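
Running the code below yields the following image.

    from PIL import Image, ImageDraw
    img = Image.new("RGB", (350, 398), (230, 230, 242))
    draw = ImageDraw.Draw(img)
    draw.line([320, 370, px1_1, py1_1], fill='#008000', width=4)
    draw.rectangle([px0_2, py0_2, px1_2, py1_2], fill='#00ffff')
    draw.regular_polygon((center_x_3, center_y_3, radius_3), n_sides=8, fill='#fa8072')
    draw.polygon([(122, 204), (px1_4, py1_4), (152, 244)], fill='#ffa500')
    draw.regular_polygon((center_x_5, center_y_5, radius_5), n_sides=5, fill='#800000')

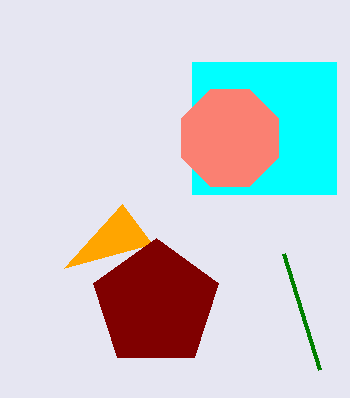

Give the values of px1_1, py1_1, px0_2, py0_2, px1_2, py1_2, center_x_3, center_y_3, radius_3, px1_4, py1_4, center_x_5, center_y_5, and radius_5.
px1_1 = 284, py1_1 = 254, px0_2 = 192, py0_2 = 62, px1_2 = 336, py1_2 = 194, center_x_3 = 230, center_y_3 = 138, radius_3 = 52, px1_4 = 64, py1_4 = 268, center_x_5 = 156, center_y_5 = 304, radius_5 = 66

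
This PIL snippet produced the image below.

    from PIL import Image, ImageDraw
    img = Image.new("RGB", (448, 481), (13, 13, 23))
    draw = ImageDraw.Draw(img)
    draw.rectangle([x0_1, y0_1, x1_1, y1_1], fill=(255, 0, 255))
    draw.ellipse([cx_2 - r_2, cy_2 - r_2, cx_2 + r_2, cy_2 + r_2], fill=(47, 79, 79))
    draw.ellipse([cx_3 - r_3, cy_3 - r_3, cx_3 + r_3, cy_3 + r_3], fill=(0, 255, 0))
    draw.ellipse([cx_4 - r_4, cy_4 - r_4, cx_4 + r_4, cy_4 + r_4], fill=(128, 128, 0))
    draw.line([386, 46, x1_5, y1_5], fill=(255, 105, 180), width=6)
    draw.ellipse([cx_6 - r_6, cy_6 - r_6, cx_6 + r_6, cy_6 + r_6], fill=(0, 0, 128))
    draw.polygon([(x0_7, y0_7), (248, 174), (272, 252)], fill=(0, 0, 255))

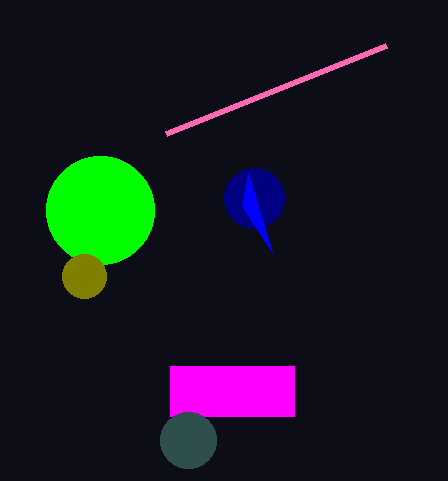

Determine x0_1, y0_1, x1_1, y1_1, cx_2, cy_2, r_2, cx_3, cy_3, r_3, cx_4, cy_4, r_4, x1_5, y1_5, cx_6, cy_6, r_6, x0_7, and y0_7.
x0_1 = 170; y0_1 = 366; x1_1 = 294; y1_1 = 416; cx_2 = 188; cy_2 = 440; r_2 = 28; cx_3 = 100; cy_3 = 210; r_3 = 54; cx_4 = 84; cy_4 = 276; r_4 = 22; x1_5 = 166; y1_5 = 134; cx_6 = 254; cy_6 = 198; r_6 = 30; x0_7 = 242; y0_7 = 206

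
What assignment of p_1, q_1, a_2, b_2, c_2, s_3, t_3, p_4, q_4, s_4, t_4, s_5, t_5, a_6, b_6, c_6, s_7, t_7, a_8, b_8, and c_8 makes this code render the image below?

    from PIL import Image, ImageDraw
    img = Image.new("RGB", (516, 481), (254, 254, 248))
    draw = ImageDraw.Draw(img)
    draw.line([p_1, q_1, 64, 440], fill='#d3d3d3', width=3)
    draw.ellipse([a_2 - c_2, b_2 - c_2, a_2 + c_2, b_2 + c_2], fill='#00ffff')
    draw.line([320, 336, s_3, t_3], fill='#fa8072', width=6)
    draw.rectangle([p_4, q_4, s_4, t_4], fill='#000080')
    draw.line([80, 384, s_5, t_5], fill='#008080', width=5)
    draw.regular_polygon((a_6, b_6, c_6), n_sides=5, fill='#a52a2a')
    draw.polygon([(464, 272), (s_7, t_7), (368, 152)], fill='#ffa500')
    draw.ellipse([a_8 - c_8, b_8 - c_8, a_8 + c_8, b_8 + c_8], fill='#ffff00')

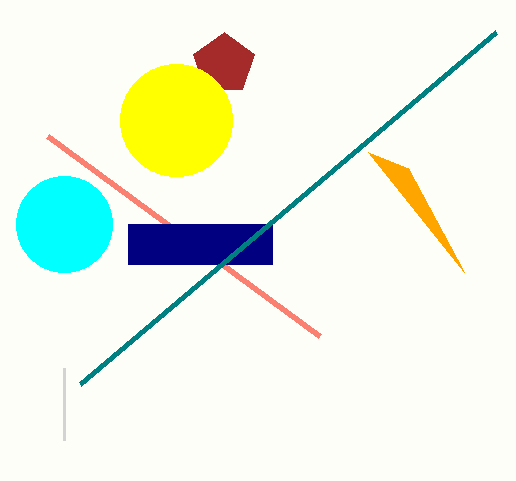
p_1 = 64; q_1 = 368; a_2 = 64; b_2 = 224; c_2 = 48; s_3 = 48; t_3 = 136; p_4 = 128; q_4 = 224; s_4 = 272; t_4 = 264; s_5 = 496; t_5 = 32; a_6 = 224; b_6 = 64; c_6 = 32; s_7 = 408; t_7 = 168; a_8 = 176; b_8 = 120; c_8 = 56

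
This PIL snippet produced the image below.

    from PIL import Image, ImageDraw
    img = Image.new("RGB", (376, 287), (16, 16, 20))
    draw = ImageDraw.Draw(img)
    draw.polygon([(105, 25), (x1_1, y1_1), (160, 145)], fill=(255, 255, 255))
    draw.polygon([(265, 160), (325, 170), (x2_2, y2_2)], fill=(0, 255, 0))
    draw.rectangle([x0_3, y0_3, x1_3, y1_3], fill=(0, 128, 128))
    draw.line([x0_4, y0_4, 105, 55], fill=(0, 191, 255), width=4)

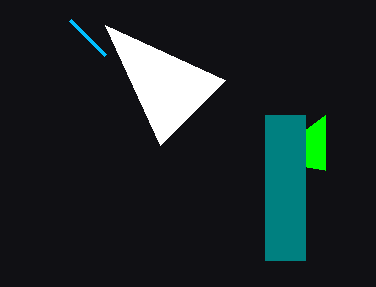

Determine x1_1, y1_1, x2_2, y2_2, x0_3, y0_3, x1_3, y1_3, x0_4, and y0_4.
x1_1 = 225; y1_1 = 80; x2_2 = 325; y2_2 = 115; x0_3 = 265; y0_3 = 115; x1_3 = 305; y1_3 = 260; x0_4 = 70; y0_4 = 20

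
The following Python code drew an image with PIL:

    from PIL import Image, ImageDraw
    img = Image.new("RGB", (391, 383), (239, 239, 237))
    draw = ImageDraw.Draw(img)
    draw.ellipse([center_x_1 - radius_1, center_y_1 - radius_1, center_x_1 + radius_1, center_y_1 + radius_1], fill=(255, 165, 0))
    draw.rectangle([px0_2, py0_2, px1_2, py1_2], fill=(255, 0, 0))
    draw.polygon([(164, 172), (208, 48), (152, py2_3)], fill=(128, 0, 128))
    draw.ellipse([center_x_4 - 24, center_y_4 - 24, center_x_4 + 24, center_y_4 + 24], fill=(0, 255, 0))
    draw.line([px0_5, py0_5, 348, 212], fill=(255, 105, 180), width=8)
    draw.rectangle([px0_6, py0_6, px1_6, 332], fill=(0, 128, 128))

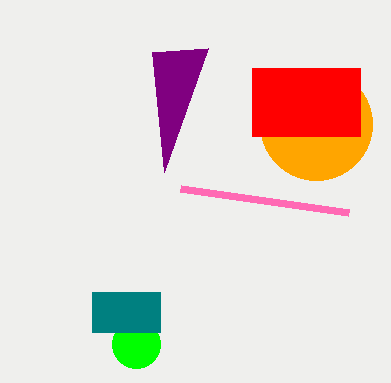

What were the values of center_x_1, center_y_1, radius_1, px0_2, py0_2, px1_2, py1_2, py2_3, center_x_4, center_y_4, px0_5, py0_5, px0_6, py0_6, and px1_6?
center_x_1 = 316; center_y_1 = 124; radius_1 = 56; px0_2 = 252; py0_2 = 68; px1_2 = 360; py1_2 = 136; py2_3 = 52; center_x_4 = 136; center_y_4 = 344; px0_5 = 180; py0_5 = 188; px0_6 = 92; py0_6 = 292; px1_6 = 160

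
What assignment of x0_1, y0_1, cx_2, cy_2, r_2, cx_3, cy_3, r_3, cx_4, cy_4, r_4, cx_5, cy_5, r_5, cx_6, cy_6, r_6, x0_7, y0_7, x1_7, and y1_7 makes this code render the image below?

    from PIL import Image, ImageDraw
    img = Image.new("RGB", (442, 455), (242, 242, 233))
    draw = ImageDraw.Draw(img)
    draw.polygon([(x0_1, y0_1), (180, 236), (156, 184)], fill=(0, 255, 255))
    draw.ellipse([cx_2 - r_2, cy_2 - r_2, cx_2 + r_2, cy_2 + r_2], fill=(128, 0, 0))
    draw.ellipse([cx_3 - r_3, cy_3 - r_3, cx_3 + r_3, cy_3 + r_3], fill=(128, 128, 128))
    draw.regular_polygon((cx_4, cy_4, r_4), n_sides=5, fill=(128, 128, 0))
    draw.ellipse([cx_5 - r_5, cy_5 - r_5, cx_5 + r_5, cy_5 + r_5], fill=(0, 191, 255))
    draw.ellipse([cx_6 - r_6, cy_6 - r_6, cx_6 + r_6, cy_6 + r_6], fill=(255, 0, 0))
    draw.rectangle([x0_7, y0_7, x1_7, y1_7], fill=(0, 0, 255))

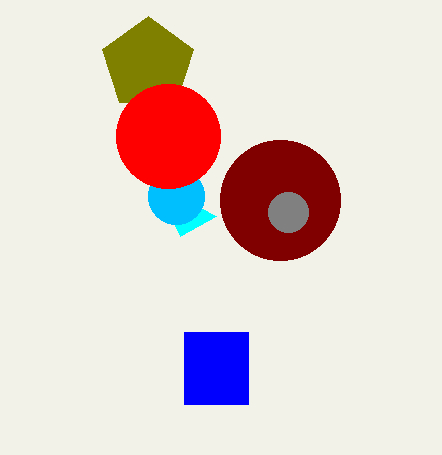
x0_1 = 216
y0_1 = 216
cx_2 = 280
cy_2 = 200
r_2 = 60
cx_3 = 288
cy_3 = 212
r_3 = 20
cx_4 = 148
cy_4 = 64
r_4 = 48
cx_5 = 176
cy_5 = 196
r_5 = 28
cx_6 = 168
cy_6 = 136
r_6 = 52
x0_7 = 184
y0_7 = 332
x1_7 = 248
y1_7 = 404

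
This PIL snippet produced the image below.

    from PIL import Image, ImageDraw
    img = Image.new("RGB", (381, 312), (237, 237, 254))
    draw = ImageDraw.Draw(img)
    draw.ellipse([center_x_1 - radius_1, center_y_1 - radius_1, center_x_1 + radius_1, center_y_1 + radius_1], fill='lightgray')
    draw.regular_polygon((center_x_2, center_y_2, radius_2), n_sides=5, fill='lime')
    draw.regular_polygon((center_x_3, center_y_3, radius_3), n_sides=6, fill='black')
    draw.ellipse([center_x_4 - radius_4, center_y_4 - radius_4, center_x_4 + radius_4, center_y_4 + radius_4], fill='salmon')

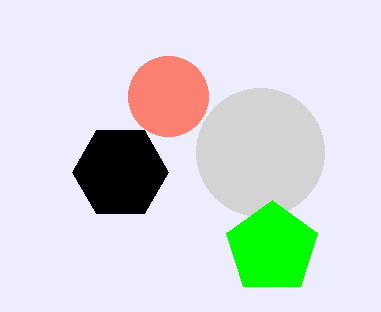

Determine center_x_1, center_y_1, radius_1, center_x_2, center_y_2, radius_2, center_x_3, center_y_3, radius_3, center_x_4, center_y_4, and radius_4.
center_x_1 = 260
center_y_1 = 152
radius_1 = 64
center_x_2 = 272
center_y_2 = 248
radius_2 = 48
center_x_3 = 120
center_y_3 = 172
radius_3 = 48
center_x_4 = 168
center_y_4 = 96
radius_4 = 40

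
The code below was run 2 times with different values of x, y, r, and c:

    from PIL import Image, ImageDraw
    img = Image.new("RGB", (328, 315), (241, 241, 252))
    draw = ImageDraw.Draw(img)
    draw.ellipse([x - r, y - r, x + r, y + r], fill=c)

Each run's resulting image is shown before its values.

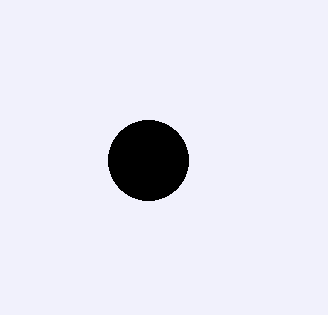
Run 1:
x = 148; y = 160; r = 40; c = 'black'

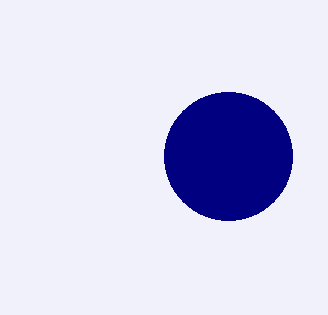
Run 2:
x = 228
y = 156
r = 64
c = 'navy'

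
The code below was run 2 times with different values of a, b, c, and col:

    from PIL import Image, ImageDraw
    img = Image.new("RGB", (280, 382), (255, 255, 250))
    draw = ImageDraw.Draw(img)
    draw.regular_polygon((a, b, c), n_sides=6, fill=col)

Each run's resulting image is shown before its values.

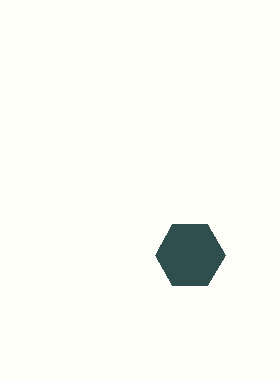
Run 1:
a = 190
b = 255
c = 35
col = 'darkslategray'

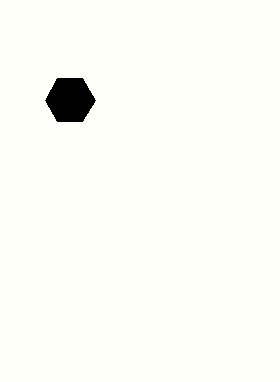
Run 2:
a = 70; b = 100; c = 25; col = 'black'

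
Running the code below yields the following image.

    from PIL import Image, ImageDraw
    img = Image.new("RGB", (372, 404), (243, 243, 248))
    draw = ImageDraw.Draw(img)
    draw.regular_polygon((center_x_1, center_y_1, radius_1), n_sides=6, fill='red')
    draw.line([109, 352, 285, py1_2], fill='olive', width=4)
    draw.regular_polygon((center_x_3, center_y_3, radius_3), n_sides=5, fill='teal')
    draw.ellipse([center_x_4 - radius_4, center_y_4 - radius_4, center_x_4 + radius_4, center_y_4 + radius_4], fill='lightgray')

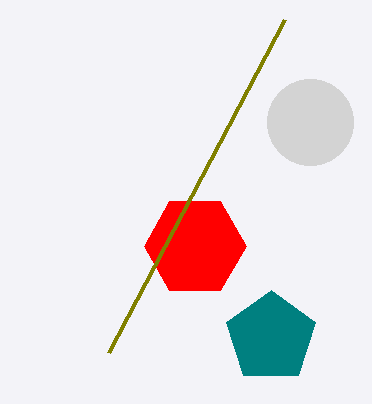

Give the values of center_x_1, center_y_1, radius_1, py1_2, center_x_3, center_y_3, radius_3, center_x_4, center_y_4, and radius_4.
center_x_1 = 195; center_y_1 = 246; radius_1 = 51; py1_2 = 19; center_x_3 = 271; center_y_3 = 337; radius_3 = 47; center_x_4 = 310; center_y_4 = 122; radius_4 = 43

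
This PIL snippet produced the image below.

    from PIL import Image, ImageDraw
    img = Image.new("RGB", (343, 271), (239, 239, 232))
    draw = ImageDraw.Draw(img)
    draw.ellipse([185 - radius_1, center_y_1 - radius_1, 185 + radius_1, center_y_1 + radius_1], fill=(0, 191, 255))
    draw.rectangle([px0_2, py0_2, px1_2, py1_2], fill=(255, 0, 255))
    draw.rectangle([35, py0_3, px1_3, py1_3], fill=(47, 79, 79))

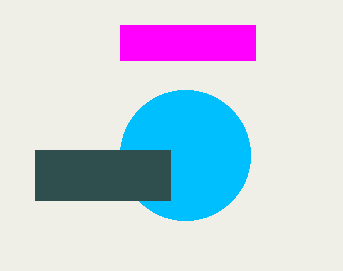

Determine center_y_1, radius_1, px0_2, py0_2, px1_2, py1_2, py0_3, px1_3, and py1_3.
center_y_1 = 155; radius_1 = 65; px0_2 = 120; py0_2 = 25; px1_2 = 255; py1_2 = 60; py0_3 = 150; px1_3 = 170; py1_3 = 200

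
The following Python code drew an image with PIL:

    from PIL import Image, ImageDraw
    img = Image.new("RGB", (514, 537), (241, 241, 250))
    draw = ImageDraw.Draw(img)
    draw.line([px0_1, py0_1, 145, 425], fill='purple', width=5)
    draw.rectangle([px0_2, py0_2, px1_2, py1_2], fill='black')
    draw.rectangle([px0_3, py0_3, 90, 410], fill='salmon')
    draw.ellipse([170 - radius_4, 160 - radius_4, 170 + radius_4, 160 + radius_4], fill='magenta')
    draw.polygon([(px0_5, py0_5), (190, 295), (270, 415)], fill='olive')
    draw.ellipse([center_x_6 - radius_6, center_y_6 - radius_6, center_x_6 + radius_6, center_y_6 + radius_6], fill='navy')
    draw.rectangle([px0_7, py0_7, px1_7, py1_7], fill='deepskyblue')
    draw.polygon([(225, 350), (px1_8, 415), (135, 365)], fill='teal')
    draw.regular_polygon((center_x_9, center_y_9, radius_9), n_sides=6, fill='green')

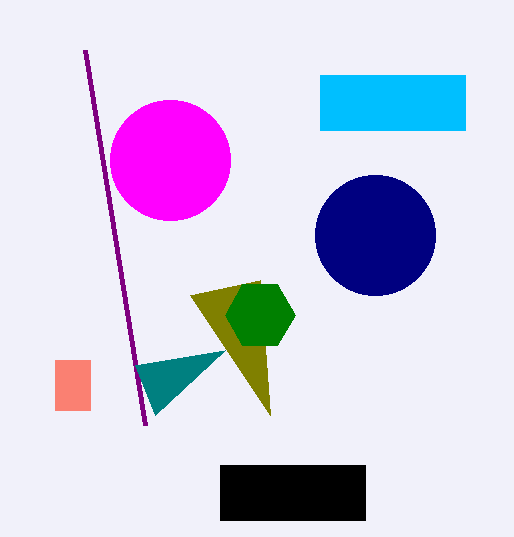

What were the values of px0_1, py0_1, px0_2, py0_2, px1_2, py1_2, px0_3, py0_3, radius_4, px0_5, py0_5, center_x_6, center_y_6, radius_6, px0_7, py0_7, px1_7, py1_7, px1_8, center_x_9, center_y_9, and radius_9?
px0_1 = 85, py0_1 = 50, px0_2 = 220, py0_2 = 465, px1_2 = 365, py1_2 = 520, px0_3 = 55, py0_3 = 360, radius_4 = 60, px0_5 = 260, py0_5 = 280, center_x_6 = 375, center_y_6 = 235, radius_6 = 60, px0_7 = 320, py0_7 = 75, px1_7 = 465, py1_7 = 130, px1_8 = 155, center_x_9 = 260, center_y_9 = 315, radius_9 = 35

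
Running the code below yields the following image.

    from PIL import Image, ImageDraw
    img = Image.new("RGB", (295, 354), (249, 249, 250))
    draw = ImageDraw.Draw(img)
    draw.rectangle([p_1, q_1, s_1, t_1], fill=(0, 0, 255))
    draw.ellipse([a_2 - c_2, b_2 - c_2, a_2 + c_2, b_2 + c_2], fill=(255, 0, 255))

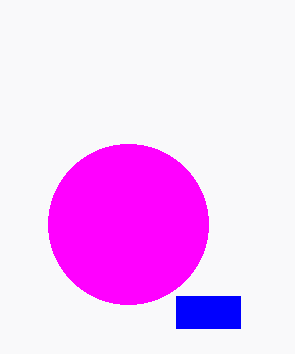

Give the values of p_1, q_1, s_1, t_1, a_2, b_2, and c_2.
p_1 = 176; q_1 = 296; s_1 = 240; t_1 = 328; a_2 = 128; b_2 = 224; c_2 = 80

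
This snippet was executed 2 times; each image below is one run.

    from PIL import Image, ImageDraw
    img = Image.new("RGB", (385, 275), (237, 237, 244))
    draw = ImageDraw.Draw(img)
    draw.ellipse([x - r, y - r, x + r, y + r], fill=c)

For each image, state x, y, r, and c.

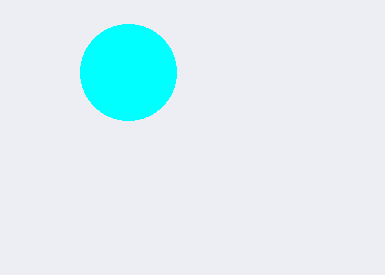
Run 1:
x = 128; y = 72; r = 48; c = 'cyan'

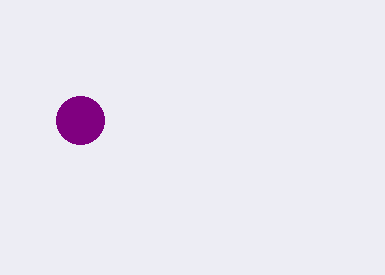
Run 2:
x = 80; y = 120; r = 24; c = 'purple'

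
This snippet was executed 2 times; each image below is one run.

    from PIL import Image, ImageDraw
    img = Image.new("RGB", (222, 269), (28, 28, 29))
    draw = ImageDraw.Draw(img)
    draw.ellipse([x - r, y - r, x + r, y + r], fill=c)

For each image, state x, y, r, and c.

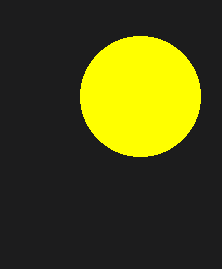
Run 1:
x = 140
y = 96
r = 60
c = 'yellow'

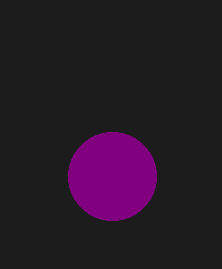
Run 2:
x = 112
y = 176
r = 44
c = 'purple'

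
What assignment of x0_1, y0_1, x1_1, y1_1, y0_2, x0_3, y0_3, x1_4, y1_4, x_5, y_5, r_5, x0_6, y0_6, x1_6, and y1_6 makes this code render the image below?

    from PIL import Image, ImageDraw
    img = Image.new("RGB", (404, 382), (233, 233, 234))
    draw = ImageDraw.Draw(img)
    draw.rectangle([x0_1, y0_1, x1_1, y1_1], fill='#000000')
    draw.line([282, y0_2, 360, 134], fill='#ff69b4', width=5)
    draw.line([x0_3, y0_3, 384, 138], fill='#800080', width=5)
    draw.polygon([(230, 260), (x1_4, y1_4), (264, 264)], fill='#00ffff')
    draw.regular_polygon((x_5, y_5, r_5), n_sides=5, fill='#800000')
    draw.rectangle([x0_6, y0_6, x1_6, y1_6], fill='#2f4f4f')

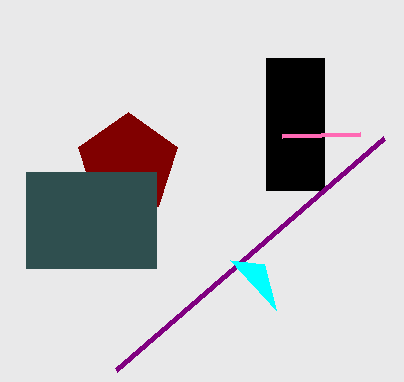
x0_1 = 266; y0_1 = 58; x1_1 = 324; y1_1 = 190; y0_2 = 136; x0_3 = 116; y0_3 = 370; x1_4 = 276; y1_4 = 310; x_5 = 128; y_5 = 164; r_5 = 52; x0_6 = 26; y0_6 = 172; x1_6 = 156; y1_6 = 268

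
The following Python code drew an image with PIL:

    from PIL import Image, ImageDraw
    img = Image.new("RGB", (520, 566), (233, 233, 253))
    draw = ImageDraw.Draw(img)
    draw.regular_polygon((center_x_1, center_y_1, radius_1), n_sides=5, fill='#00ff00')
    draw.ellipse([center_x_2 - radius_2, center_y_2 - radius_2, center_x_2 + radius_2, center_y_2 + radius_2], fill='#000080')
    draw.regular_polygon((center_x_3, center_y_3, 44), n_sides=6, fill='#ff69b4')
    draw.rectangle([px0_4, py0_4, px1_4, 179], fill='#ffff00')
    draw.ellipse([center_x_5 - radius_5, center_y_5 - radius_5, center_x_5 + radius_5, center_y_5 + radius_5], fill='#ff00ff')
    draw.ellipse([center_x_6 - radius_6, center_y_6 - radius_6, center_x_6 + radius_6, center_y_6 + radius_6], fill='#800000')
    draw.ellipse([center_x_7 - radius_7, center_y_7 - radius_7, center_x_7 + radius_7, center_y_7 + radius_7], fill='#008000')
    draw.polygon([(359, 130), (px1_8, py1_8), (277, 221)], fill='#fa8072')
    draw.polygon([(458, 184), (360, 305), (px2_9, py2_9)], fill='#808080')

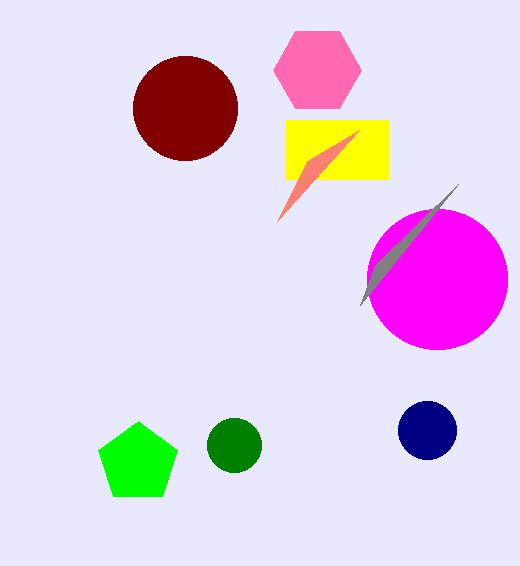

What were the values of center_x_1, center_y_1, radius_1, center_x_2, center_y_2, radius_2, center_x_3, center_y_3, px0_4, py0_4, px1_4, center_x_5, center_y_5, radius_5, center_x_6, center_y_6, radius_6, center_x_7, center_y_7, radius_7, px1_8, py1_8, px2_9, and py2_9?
center_x_1 = 138; center_y_1 = 463; radius_1 = 42; center_x_2 = 427; center_y_2 = 430; radius_2 = 29; center_x_3 = 317; center_y_3 = 70; px0_4 = 286; py0_4 = 120; px1_4 = 388; center_x_5 = 437; center_y_5 = 279; radius_5 = 70; center_x_6 = 185; center_y_6 = 108; radius_6 = 52; center_x_7 = 234; center_y_7 = 445; radius_7 = 27; px1_8 = 307; py1_8 = 161; px2_9 = 375; py2_9 = 265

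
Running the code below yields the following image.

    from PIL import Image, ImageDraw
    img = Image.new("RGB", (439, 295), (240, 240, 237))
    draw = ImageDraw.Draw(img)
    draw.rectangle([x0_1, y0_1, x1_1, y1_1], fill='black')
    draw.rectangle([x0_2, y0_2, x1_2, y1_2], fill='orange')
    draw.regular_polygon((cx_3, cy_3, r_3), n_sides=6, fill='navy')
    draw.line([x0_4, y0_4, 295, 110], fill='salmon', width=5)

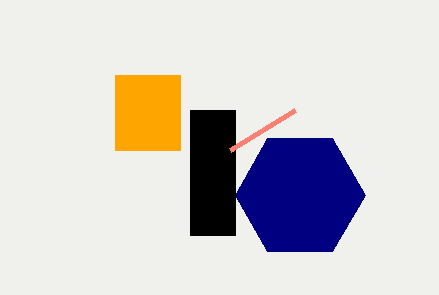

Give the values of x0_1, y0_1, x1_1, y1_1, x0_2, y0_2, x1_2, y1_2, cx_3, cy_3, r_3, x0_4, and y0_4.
x0_1 = 190
y0_1 = 110
x1_1 = 235
y1_1 = 235
x0_2 = 115
y0_2 = 75
x1_2 = 180
y1_2 = 150
cx_3 = 300
cy_3 = 195
r_3 = 65
x0_4 = 230
y0_4 = 150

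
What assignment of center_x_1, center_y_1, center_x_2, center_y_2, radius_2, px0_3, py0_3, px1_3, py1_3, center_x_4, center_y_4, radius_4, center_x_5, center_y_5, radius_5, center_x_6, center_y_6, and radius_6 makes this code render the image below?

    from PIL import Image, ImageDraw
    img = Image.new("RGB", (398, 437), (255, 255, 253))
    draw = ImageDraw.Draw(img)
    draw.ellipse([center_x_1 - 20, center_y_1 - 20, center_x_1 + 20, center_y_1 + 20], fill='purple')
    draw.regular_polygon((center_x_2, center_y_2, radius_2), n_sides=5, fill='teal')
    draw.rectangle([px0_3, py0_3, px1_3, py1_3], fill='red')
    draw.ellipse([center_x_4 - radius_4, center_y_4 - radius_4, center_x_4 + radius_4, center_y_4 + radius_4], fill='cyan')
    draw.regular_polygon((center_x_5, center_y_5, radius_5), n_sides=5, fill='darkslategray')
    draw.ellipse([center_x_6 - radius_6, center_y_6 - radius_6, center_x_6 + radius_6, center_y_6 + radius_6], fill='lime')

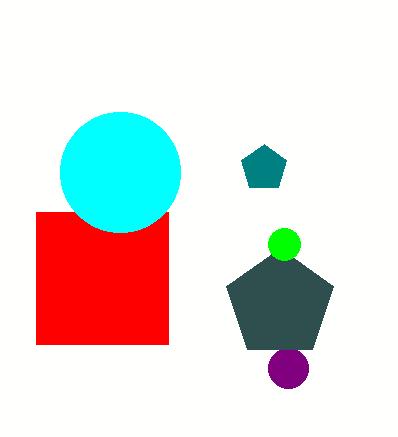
center_x_1 = 288
center_y_1 = 368
center_x_2 = 264
center_y_2 = 168
radius_2 = 24
px0_3 = 36
py0_3 = 212
px1_3 = 168
py1_3 = 344
center_x_4 = 120
center_y_4 = 172
radius_4 = 60
center_x_5 = 280
center_y_5 = 304
radius_5 = 56
center_x_6 = 284
center_y_6 = 244
radius_6 = 16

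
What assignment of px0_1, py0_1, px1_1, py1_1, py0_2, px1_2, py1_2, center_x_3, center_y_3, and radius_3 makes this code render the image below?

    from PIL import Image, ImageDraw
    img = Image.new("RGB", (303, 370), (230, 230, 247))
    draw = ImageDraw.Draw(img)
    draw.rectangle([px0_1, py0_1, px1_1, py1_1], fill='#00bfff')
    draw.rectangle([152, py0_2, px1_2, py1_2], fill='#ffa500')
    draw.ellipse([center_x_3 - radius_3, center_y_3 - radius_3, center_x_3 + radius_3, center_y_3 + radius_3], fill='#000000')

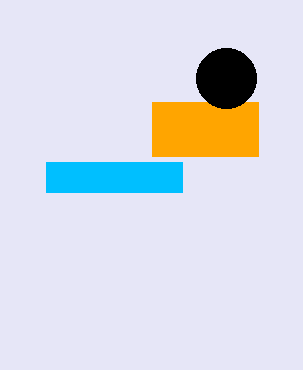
px0_1 = 46
py0_1 = 162
px1_1 = 182
py1_1 = 192
py0_2 = 102
px1_2 = 258
py1_2 = 156
center_x_3 = 226
center_y_3 = 78
radius_3 = 30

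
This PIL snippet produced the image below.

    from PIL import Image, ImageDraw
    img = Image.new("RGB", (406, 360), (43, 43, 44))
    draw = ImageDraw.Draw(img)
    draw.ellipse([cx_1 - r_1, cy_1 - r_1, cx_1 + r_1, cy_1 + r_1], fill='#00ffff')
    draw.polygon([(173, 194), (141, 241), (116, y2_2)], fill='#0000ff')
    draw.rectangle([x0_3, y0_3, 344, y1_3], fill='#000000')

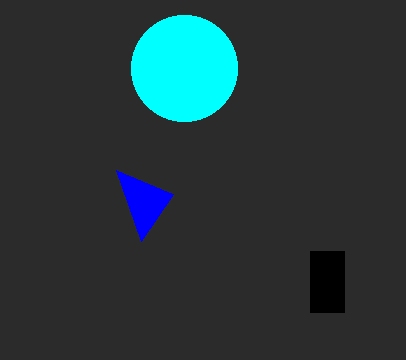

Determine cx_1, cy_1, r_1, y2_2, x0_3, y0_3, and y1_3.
cx_1 = 184; cy_1 = 68; r_1 = 53; y2_2 = 170; x0_3 = 310; y0_3 = 251; y1_3 = 312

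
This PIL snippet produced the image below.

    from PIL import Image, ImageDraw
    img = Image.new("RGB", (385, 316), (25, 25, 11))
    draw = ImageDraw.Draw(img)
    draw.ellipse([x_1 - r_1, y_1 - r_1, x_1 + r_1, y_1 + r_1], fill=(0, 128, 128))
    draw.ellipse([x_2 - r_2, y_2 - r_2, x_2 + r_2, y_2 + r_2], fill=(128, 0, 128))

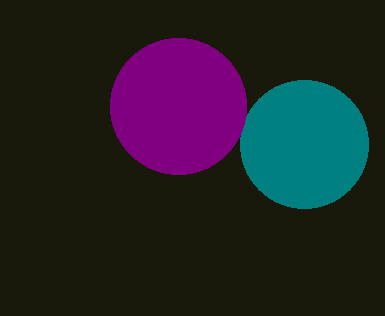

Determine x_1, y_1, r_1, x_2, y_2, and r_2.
x_1 = 304; y_1 = 144; r_1 = 64; x_2 = 178; y_2 = 106; r_2 = 68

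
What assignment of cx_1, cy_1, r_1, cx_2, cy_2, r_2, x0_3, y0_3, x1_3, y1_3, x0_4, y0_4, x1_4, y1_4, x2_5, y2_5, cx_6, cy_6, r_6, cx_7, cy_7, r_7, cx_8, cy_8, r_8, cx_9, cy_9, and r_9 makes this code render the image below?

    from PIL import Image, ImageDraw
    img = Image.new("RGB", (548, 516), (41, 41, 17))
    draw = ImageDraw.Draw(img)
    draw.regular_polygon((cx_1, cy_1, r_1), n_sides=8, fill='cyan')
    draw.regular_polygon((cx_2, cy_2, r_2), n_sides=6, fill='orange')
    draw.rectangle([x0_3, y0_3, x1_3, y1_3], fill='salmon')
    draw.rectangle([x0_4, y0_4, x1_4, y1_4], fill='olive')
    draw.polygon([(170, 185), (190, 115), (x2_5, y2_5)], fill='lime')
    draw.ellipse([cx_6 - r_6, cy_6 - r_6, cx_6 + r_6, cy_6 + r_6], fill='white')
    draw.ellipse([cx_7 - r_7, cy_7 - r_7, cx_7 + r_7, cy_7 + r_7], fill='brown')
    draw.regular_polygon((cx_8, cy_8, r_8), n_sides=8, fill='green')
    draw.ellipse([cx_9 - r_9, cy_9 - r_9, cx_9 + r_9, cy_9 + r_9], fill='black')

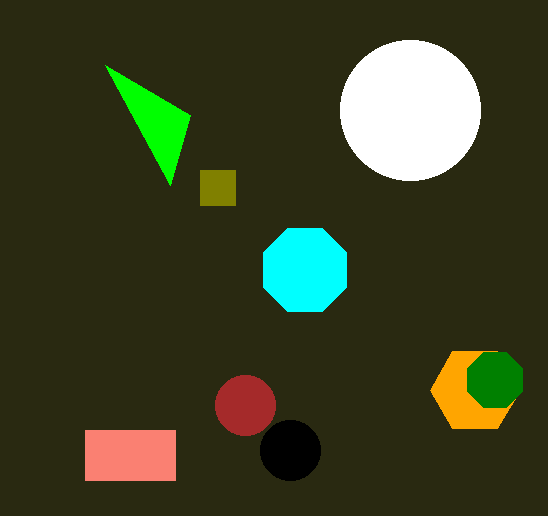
cx_1 = 305
cy_1 = 270
r_1 = 45
cx_2 = 475
cy_2 = 390
r_2 = 45
x0_3 = 85
y0_3 = 430
x1_3 = 175
y1_3 = 480
x0_4 = 200
y0_4 = 170
x1_4 = 235
y1_4 = 205
x2_5 = 105
y2_5 = 65
cx_6 = 410
cy_6 = 110
r_6 = 70
cx_7 = 245
cy_7 = 405
r_7 = 30
cx_8 = 495
cy_8 = 380
r_8 = 30
cx_9 = 290
cy_9 = 450
r_9 = 30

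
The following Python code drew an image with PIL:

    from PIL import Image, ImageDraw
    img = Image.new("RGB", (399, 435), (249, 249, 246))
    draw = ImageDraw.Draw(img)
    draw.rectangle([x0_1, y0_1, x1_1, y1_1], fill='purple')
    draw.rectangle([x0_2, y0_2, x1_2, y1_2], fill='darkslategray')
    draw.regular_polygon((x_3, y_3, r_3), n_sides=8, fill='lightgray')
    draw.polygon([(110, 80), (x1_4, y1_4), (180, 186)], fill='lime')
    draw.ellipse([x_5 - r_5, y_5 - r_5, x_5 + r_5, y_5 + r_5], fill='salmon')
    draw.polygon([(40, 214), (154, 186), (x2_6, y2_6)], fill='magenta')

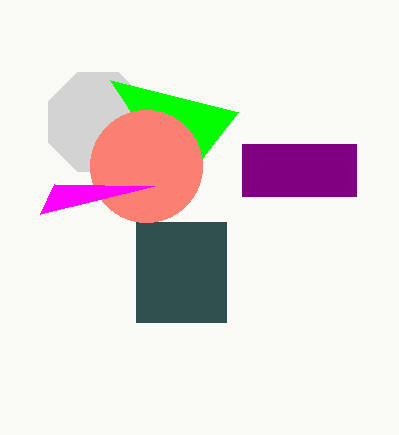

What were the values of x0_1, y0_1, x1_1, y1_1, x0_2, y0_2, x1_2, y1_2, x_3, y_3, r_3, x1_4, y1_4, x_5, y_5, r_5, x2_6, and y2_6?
x0_1 = 242; y0_1 = 144; x1_1 = 356; y1_1 = 196; x0_2 = 136; y0_2 = 222; x1_2 = 226; y1_2 = 322; x_3 = 98; y_3 = 122; r_3 = 54; x1_4 = 238; y1_4 = 112; x_5 = 146; y_5 = 166; r_5 = 56; x2_6 = 54; y2_6 = 184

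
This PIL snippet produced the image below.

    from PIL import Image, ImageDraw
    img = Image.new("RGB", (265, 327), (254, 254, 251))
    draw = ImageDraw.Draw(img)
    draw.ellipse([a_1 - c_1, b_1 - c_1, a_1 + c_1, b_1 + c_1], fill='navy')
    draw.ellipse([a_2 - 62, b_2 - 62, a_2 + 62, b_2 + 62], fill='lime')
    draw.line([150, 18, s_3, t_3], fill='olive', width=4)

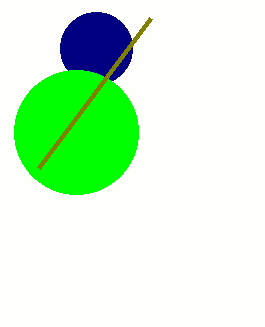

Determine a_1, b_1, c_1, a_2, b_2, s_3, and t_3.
a_1 = 96, b_1 = 48, c_1 = 36, a_2 = 76, b_2 = 132, s_3 = 38, t_3 = 168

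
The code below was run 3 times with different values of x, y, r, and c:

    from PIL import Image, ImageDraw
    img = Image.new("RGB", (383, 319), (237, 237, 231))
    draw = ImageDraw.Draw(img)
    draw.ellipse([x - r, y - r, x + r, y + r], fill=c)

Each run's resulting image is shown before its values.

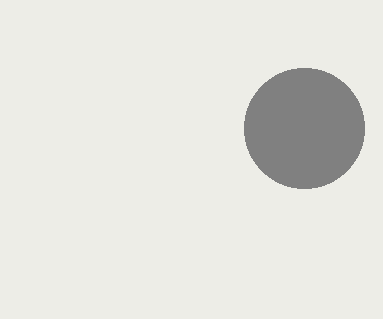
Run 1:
x = 304, y = 128, r = 60, c = 'gray'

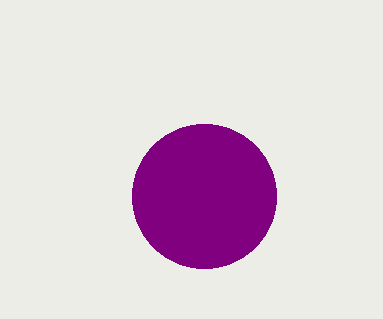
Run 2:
x = 204, y = 196, r = 72, c = 'purple'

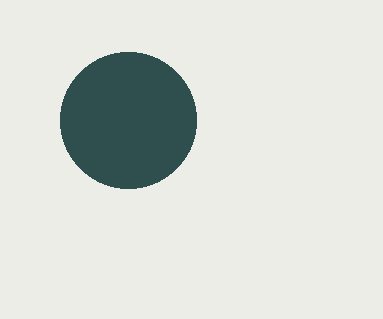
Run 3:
x = 128
y = 120
r = 68
c = 'darkslategray'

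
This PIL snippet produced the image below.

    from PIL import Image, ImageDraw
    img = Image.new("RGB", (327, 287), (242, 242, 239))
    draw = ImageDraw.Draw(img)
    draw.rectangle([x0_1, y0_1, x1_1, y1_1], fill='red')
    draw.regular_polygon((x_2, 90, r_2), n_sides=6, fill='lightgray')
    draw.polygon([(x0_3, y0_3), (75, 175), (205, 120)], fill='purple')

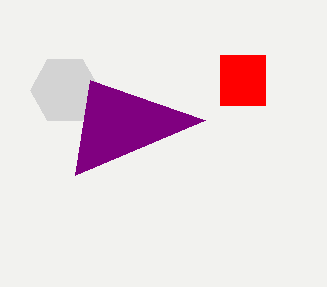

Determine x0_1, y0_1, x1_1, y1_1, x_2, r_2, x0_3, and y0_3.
x0_1 = 220
y0_1 = 55
x1_1 = 265
y1_1 = 105
x_2 = 65
r_2 = 35
x0_3 = 90
y0_3 = 80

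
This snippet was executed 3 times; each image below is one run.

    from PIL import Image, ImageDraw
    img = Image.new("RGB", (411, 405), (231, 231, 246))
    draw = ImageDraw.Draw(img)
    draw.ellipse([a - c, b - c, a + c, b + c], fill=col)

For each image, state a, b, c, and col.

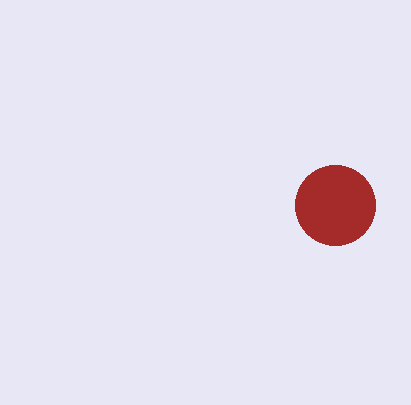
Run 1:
a = 335, b = 205, c = 40, col = 'brown'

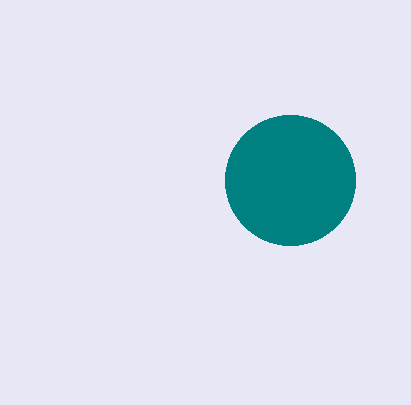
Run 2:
a = 290; b = 180; c = 65; col = 'teal'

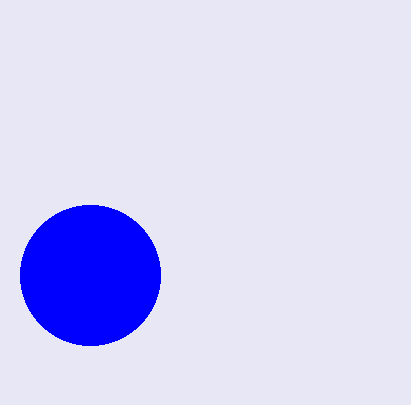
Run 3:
a = 90
b = 275
c = 70
col = 'blue'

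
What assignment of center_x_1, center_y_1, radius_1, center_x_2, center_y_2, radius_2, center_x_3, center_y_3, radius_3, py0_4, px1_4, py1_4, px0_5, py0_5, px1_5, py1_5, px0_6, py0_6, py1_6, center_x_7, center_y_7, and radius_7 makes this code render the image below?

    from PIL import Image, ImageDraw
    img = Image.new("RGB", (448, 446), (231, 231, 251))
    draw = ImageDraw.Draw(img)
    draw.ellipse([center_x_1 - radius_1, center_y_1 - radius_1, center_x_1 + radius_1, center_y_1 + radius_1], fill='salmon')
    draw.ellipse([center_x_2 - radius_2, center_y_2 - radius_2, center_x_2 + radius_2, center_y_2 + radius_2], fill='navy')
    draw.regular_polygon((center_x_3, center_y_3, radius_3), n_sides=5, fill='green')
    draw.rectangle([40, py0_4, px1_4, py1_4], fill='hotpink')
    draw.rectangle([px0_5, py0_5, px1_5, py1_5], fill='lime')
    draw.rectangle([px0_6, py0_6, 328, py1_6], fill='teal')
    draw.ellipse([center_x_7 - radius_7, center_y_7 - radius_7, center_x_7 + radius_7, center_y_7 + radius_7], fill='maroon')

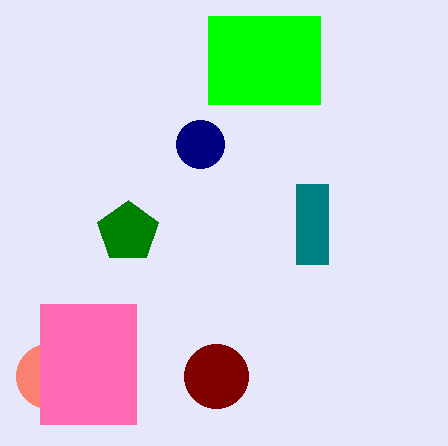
center_x_1 = 48; center_y_1 = 376; radius_1 = 32; center_x_2 = 200; center_y_2 = 144; radius_2 = 24; center_x_3 = 128; center_y_3 = 232; radius_3 = 32; py0_4 = 304; px1_4 = 136; py1_4 = 424; px0_5 = 208; py0_5 = 16; px1_5 = 320; py1_5 = 104; px0_6 = 296; py0_6 = 184; py1_6 = 264; center_x_7 = 216; center_y_7 = 376; radius_7 = 32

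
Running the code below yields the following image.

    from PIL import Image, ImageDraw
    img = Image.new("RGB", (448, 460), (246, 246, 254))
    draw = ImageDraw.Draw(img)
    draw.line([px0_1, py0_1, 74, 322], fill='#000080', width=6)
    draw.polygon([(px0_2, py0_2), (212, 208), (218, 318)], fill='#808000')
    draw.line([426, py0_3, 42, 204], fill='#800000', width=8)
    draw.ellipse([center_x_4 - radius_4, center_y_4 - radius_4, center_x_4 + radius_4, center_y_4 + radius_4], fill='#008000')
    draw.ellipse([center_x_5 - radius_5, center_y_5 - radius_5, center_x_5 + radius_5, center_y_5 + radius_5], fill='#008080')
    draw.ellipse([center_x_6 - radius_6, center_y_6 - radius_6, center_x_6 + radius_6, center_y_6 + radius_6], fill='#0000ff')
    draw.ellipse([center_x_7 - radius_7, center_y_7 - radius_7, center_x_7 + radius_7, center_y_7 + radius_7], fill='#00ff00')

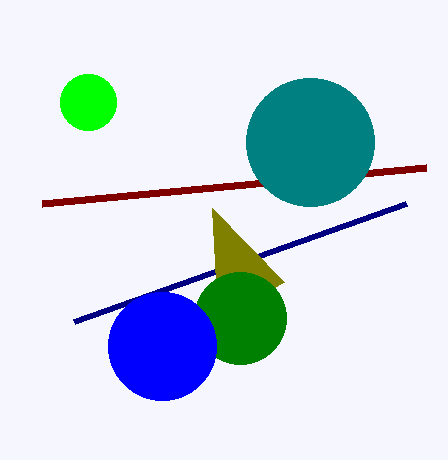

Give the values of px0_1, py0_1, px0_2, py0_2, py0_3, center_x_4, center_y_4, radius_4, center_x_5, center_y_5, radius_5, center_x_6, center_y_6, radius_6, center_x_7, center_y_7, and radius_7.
px0_1 = 406
py0_1 = 204
px0_2 = 284
py0_2 = 282
py0_3 = 168
center_x_4 = 240
center_y_4 = 318
radius_4 = 46
center_x_5 = 310
center_y_5 = 142
radius_5 = 64
center_x_6 = 162
center_y_6 = 346
radius_6 = 54
center_x_7 = 88
center_y_7 = 102
radius_7 = 28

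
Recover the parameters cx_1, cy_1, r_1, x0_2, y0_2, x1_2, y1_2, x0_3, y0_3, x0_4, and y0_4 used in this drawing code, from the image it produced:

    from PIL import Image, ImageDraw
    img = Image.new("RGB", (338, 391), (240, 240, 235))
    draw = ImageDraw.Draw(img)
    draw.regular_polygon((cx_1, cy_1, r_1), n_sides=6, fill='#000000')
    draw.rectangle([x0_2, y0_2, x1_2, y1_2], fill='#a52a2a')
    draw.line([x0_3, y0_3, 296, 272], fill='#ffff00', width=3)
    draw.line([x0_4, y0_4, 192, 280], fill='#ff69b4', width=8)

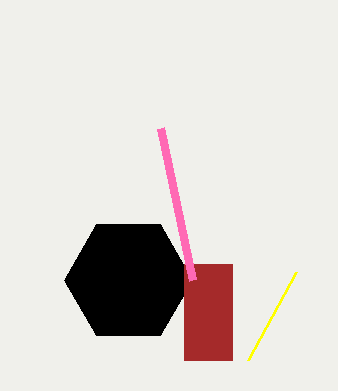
cx_1 = 128
cy_1 = 280
r_1 = 64
x0_2 = 184
y0_2 = 264
x1_2 = 232
y1_2 = 360
x0_3 = 248
y0_3 = 360
x0_4 = 160
y0_4 = 128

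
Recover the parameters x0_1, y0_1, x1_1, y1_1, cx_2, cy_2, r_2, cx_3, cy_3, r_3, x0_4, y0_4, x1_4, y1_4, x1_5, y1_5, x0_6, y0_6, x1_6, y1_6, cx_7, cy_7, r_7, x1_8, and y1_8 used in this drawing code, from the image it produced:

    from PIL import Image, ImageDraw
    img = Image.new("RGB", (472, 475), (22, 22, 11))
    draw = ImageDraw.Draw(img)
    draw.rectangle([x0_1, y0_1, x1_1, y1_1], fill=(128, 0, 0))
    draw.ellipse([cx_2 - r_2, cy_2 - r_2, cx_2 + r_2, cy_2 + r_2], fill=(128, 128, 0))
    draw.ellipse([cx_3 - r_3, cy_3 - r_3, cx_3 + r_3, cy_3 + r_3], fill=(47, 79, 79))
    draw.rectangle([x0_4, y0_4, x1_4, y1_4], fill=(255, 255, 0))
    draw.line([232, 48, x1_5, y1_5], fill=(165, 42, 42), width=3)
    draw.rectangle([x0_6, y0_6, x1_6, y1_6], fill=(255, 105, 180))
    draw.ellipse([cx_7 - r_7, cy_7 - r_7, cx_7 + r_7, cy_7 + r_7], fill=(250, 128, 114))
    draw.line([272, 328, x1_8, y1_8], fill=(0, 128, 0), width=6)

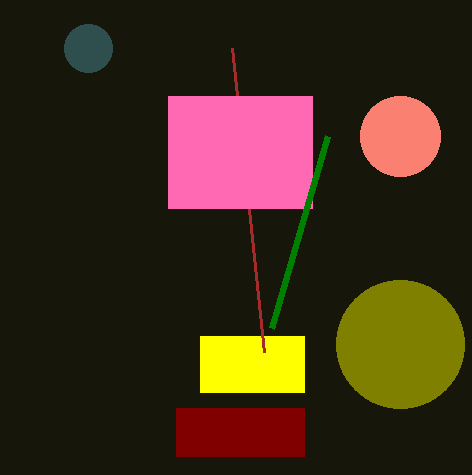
x0_1 = 176; y0_1 = 408; x1_1 = 304; y1_1 = 456; cx_2 = 400; cy_2 = 344; r_2 = 64; cx_3 = 88; cy_3 = 48; r_3 = 24; x0_4 = 200; y0_4 = 336; x1_4 = 304; y1_4 = 392; x1_5 = 264; y1_5 = 352; x0_6 = 168; y0_6 = 96; x1_6 = 312; y1_6 = 208; cx_7 = 400; cy_7 = 136; r_7 = 40; x1_8 = 328; y1_8 = 136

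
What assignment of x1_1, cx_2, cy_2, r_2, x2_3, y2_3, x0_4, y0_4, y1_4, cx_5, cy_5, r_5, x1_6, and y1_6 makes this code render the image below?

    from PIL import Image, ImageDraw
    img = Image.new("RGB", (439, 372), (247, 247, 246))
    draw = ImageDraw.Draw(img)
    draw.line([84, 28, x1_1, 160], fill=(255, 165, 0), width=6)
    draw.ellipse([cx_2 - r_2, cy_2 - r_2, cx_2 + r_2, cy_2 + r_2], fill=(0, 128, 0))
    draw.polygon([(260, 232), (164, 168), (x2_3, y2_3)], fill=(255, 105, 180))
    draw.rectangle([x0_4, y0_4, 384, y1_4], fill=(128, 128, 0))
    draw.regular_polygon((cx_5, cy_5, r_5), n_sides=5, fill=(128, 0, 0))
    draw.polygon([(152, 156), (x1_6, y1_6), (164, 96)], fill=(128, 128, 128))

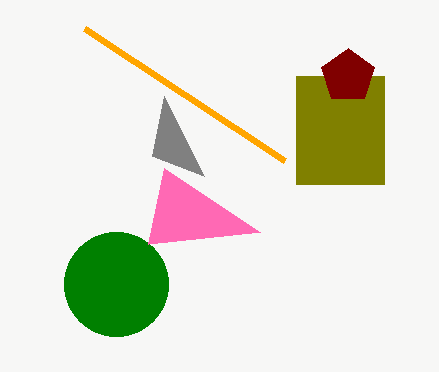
x1_1 = 284, cx_2 = 116, cy_2 = 284, r_2 = 52, x2_3 = 148, y2_3 = 244, x0_4 = 296, y0_4 = 76, y1_4 = 184, cx_5 = 348, cy_5 = 76, r_5 = 28, x1_6 = 204, y1_6 = 176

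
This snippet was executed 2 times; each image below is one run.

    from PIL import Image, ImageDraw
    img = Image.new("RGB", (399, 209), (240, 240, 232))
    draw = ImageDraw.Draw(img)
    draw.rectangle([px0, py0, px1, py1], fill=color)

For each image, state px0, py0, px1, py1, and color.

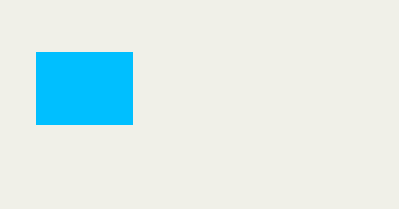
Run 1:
px0 = 36
py0 = 52
px1 = 132
py1 = 124
color = 'deepskyblue'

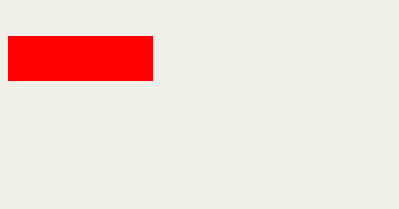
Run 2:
px0 = 8
py0 = 36
px1 = 152
py1 = 80
color = 'red'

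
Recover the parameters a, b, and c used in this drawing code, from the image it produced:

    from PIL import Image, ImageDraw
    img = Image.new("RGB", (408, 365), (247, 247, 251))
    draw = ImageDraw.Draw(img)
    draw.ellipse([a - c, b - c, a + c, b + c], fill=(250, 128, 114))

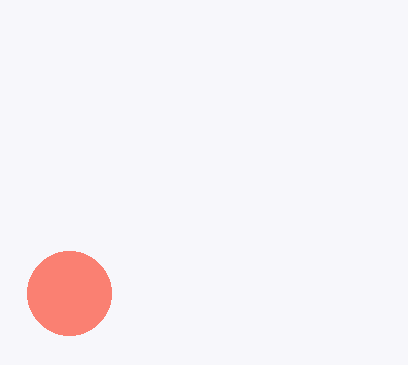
a = 69; b = 293; c = 42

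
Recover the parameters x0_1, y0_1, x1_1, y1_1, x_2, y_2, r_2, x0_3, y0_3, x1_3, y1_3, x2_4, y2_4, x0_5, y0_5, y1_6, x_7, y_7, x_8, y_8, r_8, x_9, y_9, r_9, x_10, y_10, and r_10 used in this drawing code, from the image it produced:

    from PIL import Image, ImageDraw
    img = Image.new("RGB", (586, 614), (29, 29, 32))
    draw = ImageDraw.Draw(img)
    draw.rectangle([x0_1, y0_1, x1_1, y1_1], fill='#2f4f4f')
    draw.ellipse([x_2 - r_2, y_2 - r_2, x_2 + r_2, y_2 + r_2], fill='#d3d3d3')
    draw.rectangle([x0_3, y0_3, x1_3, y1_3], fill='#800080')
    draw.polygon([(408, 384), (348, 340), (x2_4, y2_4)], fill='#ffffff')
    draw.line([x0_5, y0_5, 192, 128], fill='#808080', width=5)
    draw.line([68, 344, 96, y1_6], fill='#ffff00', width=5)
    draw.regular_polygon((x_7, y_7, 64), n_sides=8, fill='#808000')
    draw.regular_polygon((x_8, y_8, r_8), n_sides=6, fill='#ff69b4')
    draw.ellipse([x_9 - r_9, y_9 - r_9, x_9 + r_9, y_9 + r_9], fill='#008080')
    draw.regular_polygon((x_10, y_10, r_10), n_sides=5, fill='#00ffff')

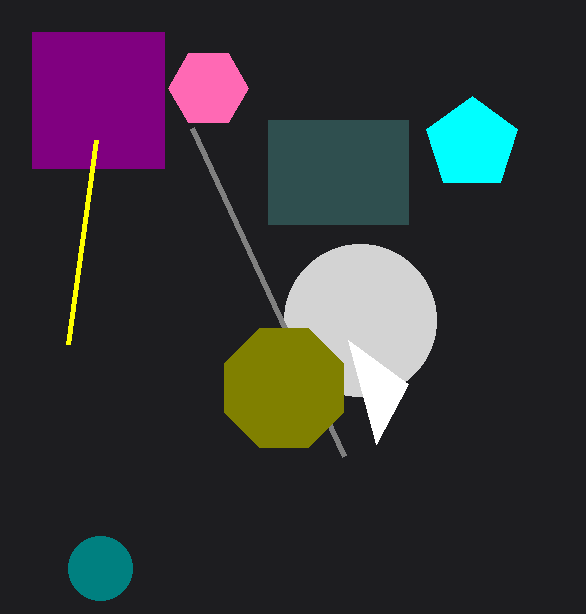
x0_1 = 268; y0_1 = 120; x1_1 = 408; y1_1 = 224; x_2 = 360; y_2 = 320; r_2 = 76; x0_3 = 32; y0_3 = 32; x1_3 = 164; y1_3 = 168; x2_4 = 376; y2_4 = 444; x0_5 = 344; y0_5 = 456; y1_6 = 140; x_7 = 284; y_7 = 388; x_8 = 208; y_8 = 88; r_8 = 40; x_9 = 100; y_9 = 568; r_9 = 32; x_10 = 472; y_10 = 144; r_10 = 48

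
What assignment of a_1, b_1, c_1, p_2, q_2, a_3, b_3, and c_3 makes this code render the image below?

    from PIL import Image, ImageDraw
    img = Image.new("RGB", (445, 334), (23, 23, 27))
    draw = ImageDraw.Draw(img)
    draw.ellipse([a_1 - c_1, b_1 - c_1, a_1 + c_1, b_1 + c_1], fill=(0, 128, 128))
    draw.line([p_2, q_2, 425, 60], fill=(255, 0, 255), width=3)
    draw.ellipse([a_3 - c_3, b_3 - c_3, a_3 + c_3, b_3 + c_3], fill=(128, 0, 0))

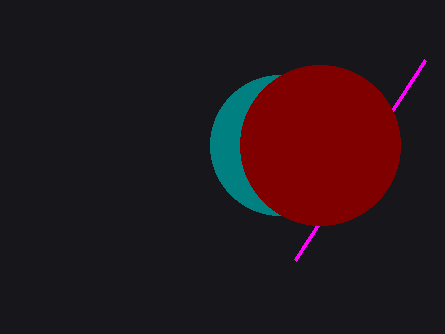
a_1 = 280; b_1 = 145; c_1 = 70; p_2 = 295; q_2 = 260; a_3 = 320; b_3 = 145; c_3 = 80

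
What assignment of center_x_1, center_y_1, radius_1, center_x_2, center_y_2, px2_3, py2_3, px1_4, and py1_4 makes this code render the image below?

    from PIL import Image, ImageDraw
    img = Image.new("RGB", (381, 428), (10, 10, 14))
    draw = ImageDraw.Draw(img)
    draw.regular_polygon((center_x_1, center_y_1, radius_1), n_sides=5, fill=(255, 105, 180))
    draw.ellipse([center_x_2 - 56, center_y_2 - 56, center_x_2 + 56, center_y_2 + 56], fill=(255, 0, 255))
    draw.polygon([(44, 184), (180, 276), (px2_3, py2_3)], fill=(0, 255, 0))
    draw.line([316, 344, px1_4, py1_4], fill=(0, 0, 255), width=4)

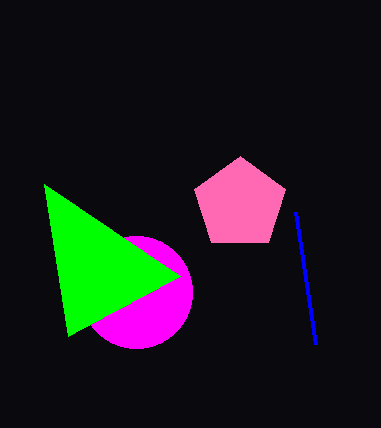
center_x_1 = 240
center_y_1 = 204
radius_1 = 48
center_x_2 = 136
center_y_2 = 292
px2_3 = 68
py2_3 = 336
px1_4 = 296
py1_4 = 212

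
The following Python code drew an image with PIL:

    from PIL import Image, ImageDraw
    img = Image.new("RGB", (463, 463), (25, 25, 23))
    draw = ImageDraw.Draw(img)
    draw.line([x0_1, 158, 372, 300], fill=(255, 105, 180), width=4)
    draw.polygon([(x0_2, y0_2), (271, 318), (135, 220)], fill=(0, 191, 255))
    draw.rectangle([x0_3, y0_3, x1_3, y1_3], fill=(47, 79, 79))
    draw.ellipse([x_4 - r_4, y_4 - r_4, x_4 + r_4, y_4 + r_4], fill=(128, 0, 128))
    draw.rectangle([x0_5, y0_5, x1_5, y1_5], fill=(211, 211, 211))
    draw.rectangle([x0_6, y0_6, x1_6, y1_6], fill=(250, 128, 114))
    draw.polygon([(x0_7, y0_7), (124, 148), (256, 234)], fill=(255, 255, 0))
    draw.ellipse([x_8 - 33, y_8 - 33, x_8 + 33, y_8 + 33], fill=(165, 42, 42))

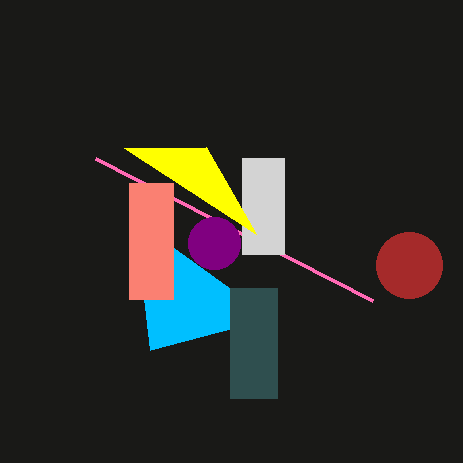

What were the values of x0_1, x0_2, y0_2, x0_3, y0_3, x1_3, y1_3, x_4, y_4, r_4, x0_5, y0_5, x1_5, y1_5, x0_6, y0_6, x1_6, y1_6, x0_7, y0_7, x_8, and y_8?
x0_1 = 95, x0_2 = 150, y0_2 = 350, x0_3 = 230, y0_3 = 288, x1_3 = 277, y1_3 = 398, x_4 = 214, y_4 = 243, r_4 = 26, x0_5 = 242, y0_5 = 158, x1_5 = 284, y1_5 = 254, x0_6 = 129, y0_6 = 183, x1_6 = 173, y1_6 = 299, x0_7 = 206, y0_7 = 147, x_8 = 409, y_8 = 265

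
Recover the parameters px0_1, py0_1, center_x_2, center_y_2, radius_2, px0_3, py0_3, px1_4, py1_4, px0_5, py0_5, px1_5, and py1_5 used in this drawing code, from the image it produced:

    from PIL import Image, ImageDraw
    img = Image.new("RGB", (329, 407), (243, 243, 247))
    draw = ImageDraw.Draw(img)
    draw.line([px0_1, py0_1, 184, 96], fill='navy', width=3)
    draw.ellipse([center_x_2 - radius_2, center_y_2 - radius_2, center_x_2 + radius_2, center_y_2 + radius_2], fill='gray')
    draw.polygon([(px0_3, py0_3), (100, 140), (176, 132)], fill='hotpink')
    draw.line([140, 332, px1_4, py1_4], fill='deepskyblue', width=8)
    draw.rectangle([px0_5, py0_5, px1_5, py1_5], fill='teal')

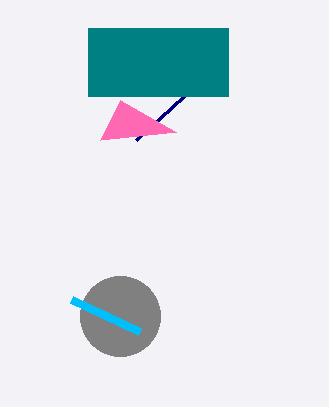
px0_1 = 136, py0_1 = 140, center_x_2 = 120, center_y_2 = 316, radius_2 = 40, px0_3 = 120, py0_3 = 100, px1_4 = 72, py1_4 = 300, px0_5 = 88, py0_5 = 28, px1_5 = 228, py1_5 = 96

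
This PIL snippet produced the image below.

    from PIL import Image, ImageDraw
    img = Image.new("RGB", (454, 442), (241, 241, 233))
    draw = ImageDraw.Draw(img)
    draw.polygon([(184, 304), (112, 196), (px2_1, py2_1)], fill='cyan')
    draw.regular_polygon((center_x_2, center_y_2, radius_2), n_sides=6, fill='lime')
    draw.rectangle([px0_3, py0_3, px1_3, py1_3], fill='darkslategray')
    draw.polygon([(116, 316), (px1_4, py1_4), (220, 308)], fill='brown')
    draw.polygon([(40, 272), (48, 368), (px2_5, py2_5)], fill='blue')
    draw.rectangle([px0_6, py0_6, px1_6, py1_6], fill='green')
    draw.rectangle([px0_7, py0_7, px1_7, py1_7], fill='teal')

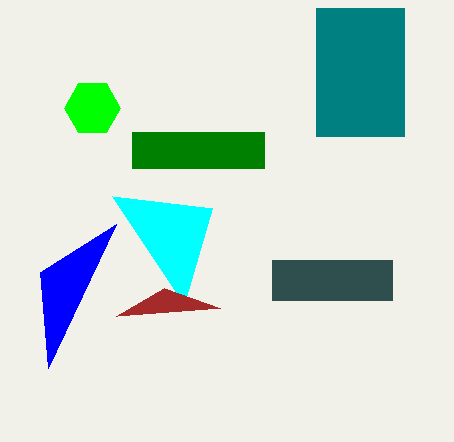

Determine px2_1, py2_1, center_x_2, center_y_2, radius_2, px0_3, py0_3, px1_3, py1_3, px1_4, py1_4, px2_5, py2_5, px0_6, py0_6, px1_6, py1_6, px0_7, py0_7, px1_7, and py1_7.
px2_1 = 212; py2_1 = 208; center_x_2 = 92; center_y_2 = 108; radius_2 = 28; px0_3 = 272; py0_3 = 260; px1_3 = 392; py1_3 = 300; px1_4 = 164; py1_4 = 288; px2_5 = 116; py2_5 = 224; px0_6 = 132; py0_6 = 132; px1_6 = 264; py1_6 = 168; px0_7 = 316; py0_7 = 8; px1_7 = 404; py1_7 = 136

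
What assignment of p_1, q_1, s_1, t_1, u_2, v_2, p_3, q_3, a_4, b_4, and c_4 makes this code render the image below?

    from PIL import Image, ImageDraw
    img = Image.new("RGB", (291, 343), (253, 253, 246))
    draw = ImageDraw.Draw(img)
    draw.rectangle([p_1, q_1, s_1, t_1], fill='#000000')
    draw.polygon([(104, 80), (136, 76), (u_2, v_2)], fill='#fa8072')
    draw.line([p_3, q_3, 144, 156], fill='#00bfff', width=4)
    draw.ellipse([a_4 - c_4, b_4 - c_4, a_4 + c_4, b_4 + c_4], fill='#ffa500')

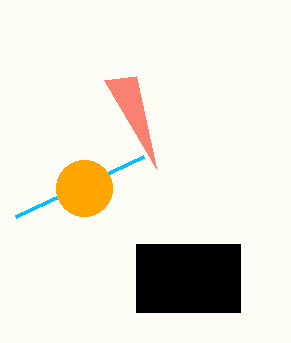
p_1 = 136
q_1 = 244
s_1 = 240
t_1 = 312
u_2 = 156
v_2 = 168
p_3 = 16
q_3 = 216
a_4 = 84
b_4 = 188
c_4 = 28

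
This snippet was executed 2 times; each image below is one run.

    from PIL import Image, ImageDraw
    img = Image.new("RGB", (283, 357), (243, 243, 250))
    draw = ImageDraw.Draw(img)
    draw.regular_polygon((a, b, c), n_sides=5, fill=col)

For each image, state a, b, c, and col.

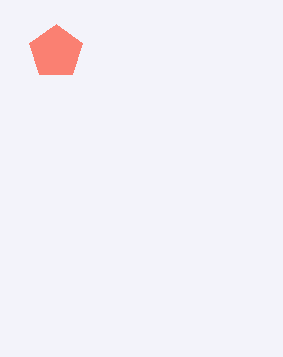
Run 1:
a = 56; b = 52; c = 28; col = 'salmon'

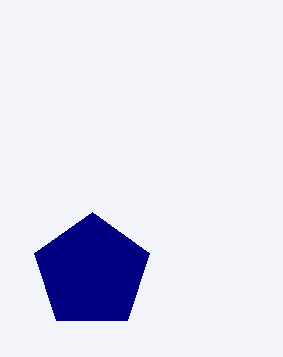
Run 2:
a = 92, b = 272, c = 60, col = 'navy'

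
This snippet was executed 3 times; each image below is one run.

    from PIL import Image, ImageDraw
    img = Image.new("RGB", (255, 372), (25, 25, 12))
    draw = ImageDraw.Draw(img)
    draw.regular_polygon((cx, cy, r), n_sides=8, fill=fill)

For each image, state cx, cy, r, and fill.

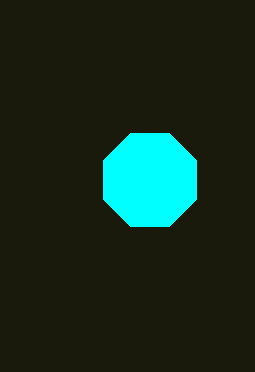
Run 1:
cx = 150; cy = 180; r = 50; fill = 'cyan'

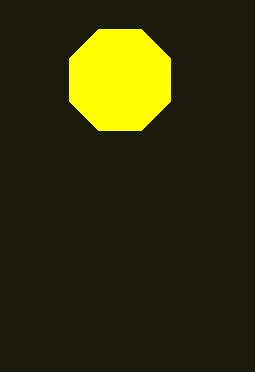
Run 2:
cx = 120, cy = 80, r = 55, fill = 'yellow'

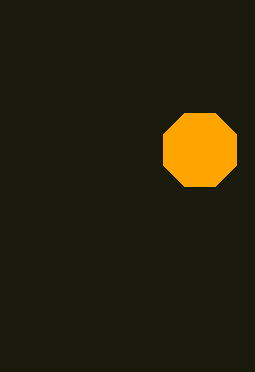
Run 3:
cx = 200
cy = 150
r = 40
fill = 'orange'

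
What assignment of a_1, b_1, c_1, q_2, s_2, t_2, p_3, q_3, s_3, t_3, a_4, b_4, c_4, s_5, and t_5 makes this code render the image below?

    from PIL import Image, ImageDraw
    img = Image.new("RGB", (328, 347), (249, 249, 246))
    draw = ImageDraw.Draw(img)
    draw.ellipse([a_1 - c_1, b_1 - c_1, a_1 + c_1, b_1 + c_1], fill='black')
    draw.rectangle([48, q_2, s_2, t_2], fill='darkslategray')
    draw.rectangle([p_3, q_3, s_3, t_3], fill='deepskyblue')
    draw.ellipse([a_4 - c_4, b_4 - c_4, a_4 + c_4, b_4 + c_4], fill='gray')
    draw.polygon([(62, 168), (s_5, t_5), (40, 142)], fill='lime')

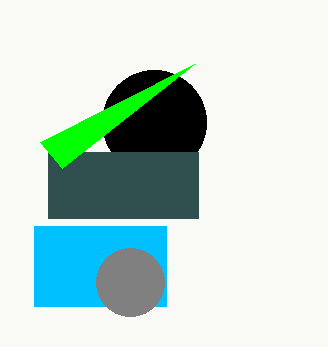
a_1 = 154
b_1 = 122
c_1 = 52
q_2 = 152
s_2 = 198
t_2 = 218
p_3 = 34
q_3 = 226
s_3 = 166
t_3 = 306
a_4 = 130
b_4 = 282
c_4 = 34
s_5 = 194
t_5 = 64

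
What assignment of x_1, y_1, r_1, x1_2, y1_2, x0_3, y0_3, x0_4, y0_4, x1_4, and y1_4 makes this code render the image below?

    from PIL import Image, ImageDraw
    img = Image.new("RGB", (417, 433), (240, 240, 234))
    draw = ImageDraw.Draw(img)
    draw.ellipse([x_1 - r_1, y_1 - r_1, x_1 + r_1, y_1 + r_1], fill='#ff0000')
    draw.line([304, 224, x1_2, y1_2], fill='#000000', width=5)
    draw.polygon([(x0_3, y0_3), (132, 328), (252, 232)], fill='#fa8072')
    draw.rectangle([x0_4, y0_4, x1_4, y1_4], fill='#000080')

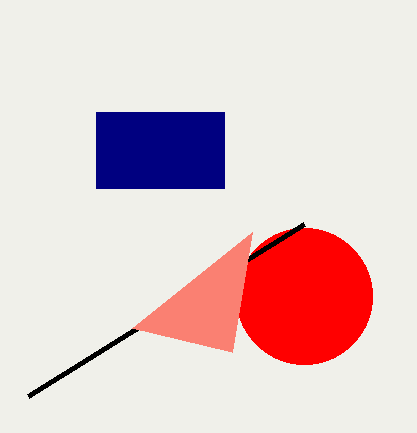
x_1 = 304, y_1 = 296, r_1 = 68, x1_2 = 28, y1_2 = 396, x0_3 = 232, y0_3 = 352, x0_4 = 96, y0_4 = 112, x1_4 = 224, y1_4 = 188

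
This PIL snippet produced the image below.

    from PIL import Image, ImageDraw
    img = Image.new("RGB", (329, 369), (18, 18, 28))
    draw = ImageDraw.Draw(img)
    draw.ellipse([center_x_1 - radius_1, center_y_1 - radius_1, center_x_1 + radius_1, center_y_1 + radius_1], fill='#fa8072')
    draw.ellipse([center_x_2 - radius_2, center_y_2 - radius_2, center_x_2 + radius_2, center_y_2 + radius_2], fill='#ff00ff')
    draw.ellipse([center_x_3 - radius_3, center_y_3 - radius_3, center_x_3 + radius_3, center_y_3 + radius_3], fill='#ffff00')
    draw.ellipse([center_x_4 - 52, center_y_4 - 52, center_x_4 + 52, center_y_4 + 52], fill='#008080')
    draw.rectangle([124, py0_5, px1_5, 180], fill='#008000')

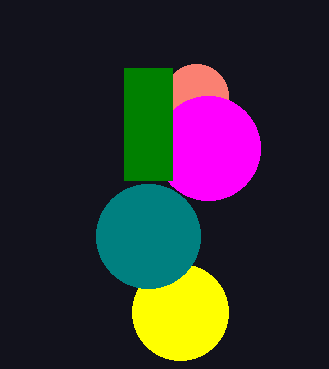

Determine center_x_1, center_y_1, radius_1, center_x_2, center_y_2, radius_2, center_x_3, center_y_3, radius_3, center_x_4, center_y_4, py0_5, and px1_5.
center_x_1 = 196, center_y_1 = 96, radius_1 = 32, center_x_2 = 208, center_y_2 = 148, radius_2 = 52, center_x_3 = 180, center_y_3 = 312, radius_3 = 48, center_x_4 = 148, center_y_4 = 236, py0_5 = 68, px1_5 = 172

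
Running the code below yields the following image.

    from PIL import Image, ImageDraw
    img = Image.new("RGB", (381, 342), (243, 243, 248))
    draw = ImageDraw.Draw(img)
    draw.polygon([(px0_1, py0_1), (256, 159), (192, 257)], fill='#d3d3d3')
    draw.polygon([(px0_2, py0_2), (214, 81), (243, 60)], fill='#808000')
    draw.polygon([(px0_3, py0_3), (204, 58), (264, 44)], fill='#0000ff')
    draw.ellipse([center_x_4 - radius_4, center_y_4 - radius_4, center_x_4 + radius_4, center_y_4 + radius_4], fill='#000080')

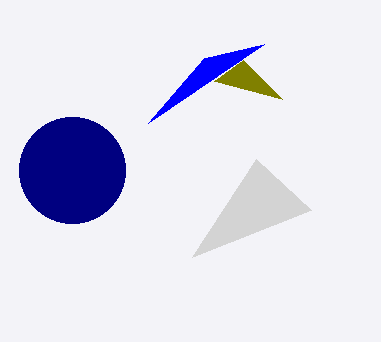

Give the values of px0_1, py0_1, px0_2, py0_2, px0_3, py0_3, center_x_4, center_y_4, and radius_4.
px0_1 = 311; py0_1 = 210; px0_2 = 282; py0_2 = 99; px0_3 = 148; py0_3 = 123; center_x_4 = 72; center_y_4 = 170; radius_4 = 53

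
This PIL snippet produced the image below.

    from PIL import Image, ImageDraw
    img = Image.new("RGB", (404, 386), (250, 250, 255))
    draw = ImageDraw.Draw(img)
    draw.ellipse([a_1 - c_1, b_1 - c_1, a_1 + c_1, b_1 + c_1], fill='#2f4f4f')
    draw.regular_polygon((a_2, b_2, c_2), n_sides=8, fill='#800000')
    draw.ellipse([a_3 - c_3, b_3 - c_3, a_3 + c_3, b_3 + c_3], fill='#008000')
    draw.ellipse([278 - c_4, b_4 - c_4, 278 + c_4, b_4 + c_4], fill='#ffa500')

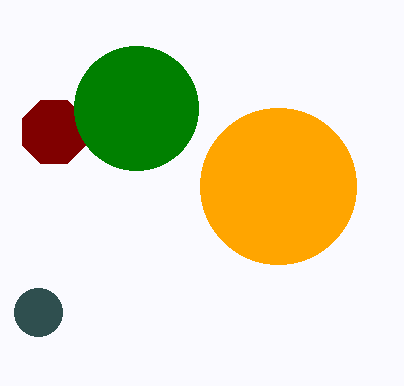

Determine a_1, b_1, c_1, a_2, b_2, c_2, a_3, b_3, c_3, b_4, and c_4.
a_1 = 38
b_1 = 312
c_1 = 24
a_2 = 54
b_2 = 132
c_2 = 34
a_3 = 136
b_3 = 108
c_3 = 62
b_4 = 186
c_4 = 78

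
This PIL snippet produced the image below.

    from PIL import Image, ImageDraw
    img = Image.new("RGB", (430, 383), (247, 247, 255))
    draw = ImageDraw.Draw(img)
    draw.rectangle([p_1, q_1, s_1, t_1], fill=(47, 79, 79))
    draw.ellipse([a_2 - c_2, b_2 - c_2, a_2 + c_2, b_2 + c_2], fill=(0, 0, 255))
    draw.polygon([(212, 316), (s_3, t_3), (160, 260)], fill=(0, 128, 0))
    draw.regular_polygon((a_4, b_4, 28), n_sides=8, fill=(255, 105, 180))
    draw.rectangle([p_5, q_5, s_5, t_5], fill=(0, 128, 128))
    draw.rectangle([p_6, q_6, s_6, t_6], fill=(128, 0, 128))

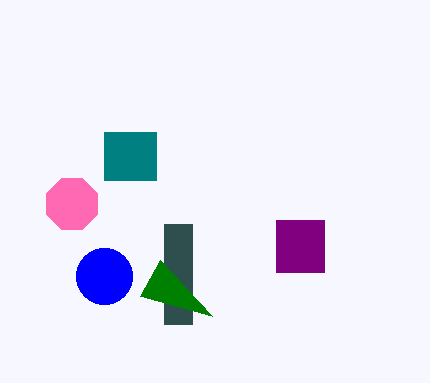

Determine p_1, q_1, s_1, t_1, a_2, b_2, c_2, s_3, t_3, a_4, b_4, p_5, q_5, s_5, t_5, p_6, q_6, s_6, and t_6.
p_1 = 164, q_1 = 224, s_1 = 192, t_1 = 324, a_2 = 104, b_2 = 276, c_2 = 28, s_3 = 140, t_3 = 296, a_4 = 72, b_4 = 204, p_5 = 104, q_5 = 132, s_5 = 156, t_5 = 180, p_6 = 276, q_6 = 220, s_6 = 324, t_6 = 272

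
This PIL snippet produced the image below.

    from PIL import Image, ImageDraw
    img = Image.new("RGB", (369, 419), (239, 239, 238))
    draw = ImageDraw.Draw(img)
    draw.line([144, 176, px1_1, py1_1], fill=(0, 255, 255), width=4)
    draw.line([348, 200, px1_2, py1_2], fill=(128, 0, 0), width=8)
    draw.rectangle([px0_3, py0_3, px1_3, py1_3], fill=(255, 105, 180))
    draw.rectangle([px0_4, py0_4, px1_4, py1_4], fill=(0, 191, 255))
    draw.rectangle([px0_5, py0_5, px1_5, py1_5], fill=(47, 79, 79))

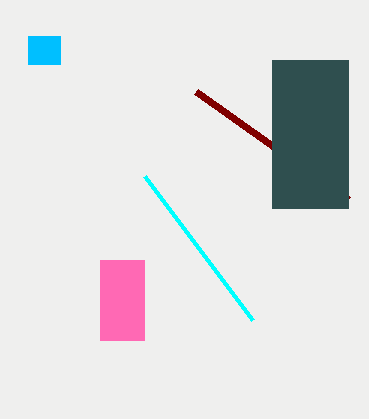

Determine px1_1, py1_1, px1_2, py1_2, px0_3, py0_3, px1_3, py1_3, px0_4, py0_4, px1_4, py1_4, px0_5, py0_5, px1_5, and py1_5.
px1_1 = 252, py1_1 = 320, px1_2 = 196, py1_2 = 92, px0_3 = 100, py0_3 = 260, px1_3 = 144, py1_3 = 340, px0_4 = 28, py0_4 = 36, px1_4 = 60, py1_4 = 64, px0_5 = 272, py0_5 = 60, px1_5 = 348, py1_5 = 208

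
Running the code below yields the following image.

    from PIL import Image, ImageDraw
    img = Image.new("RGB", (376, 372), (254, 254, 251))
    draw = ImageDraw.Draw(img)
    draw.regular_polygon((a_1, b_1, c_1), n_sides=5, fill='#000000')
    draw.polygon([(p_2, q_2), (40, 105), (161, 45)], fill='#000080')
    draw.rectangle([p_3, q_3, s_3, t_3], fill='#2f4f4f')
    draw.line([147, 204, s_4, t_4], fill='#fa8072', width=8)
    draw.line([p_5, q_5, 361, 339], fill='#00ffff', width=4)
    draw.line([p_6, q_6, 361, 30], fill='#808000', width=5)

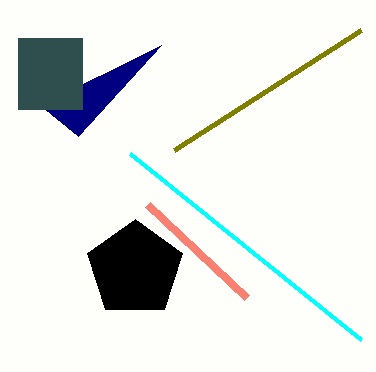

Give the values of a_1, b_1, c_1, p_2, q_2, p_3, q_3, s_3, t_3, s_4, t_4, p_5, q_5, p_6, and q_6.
a_1 = 135; b_1 = 269; c_1 = 50; p_2 = 78; q_2 = 136; p_3 = 18; q_3 = 38; s_3 = 82; t_3 = 109; s_4 = 246; t_4 = 297; p_5 = 130; q_5 = 153; p_6 = 174; q_6 = 150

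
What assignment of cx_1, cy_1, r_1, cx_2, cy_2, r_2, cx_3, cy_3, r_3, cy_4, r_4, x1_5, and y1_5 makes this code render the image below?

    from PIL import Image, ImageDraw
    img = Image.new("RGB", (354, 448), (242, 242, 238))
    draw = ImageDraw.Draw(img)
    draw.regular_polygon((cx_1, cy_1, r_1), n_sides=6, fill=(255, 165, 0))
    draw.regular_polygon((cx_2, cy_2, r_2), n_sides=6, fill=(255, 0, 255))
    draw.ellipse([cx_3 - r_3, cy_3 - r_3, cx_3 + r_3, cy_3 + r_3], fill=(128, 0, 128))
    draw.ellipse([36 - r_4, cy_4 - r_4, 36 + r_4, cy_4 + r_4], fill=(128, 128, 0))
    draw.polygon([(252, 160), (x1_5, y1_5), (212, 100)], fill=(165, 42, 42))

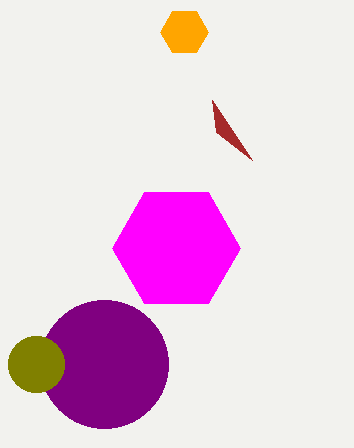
cx_1 = 184; cy_1 = 32; r_1 = 24; cx_2 = 176; cy_2 = 248; r_2 = 64; cx_3 = 104; cy_3 = 364; r_3 = 64; cy_4 = 364; r_4 = 28; x1_5 = 216; y1_5 = 132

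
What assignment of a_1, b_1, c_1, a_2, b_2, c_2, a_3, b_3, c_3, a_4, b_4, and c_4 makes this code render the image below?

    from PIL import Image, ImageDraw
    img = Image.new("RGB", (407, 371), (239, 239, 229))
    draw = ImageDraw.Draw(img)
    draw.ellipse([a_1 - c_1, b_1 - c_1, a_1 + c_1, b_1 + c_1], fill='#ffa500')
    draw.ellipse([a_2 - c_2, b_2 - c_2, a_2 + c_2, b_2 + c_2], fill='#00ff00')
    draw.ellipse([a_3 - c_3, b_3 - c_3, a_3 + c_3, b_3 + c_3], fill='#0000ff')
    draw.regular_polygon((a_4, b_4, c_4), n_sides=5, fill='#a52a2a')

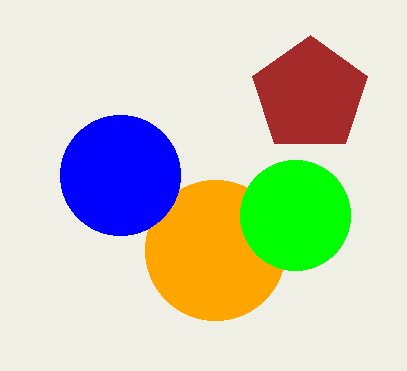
a_1 = 215
b_1 = 250
c_1 = 70
a_2 = 295
b_2 = 215
c_2 = 55
a_3 = 120
b_3 = 175
c_3 = 60
a_4 = 310
b_4 = 95
c_4 = 60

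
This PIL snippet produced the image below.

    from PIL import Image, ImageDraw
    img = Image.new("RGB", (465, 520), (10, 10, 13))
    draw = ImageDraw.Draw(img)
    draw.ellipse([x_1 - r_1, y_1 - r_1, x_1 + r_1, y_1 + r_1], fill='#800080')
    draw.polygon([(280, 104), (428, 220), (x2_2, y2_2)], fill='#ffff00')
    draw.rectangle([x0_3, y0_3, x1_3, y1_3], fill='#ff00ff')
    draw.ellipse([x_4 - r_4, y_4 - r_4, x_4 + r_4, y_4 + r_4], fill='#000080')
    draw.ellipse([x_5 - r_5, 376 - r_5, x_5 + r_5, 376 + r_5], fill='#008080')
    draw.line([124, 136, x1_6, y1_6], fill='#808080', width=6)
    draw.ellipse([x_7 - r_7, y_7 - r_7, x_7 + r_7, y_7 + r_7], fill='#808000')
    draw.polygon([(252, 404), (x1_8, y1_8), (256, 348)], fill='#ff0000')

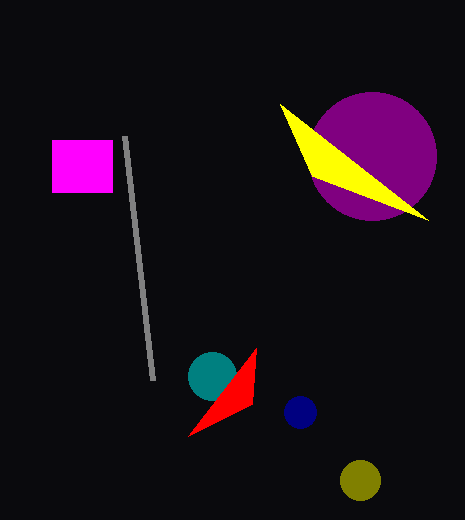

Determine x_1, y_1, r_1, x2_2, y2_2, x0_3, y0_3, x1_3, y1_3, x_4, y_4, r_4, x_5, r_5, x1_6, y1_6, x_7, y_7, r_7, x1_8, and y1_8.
x_1 = 372
y_1 = 156
r_1 = 64
x2_2 = 312
y2_2 = 176
x0_3 = 52
y0_3 = 140
x1_3 = 112
y1_3 = 192
x_4 = 300
y_4 = 412
r_4 = 16
x_5 = 212
r_5 = 24
x1_6 = 152
y1_6 = 380
x_7 = 360
y_7 = 480
r_7 = 20
x1_8 = 188
y1_8 = 436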